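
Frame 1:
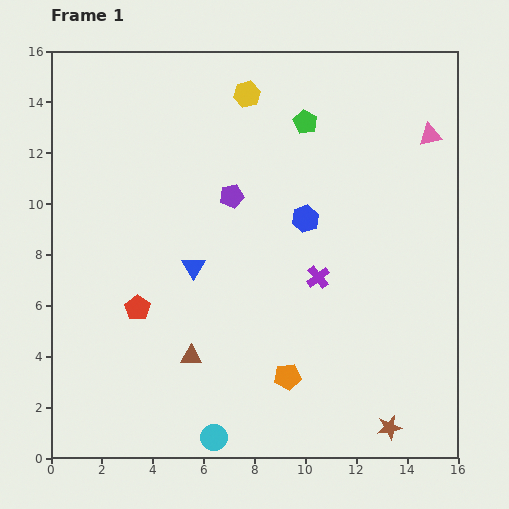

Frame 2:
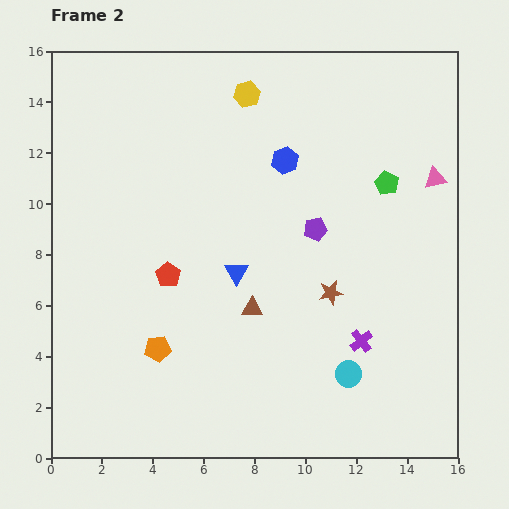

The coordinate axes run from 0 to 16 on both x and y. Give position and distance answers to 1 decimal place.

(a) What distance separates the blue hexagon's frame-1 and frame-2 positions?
2.4

The blue hexagon moved from (10.0, 9.4) to (9.2, 11.7), a distance of √(0.8² + 2.3²) ≈ 2.4.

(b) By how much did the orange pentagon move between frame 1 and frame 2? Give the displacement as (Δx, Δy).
(-5.1, 1.1)

The orange pentagon was at (9.3, 3.2) in frame 1 and (4.2, 4.3) in frame 2.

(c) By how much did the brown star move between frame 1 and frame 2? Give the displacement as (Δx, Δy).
(-2.3, 5.3)

The brown star was at (13.3, 1.2) in frame 1 and (11.0, 6.5) in frame 2.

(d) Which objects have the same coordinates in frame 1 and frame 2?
the yellow hexagon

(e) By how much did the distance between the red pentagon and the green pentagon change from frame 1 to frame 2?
-0.5

Distance in frame 1: 9.8. Distance in frame 2: 9.3.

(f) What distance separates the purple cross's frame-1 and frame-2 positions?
3.0

The purple cross moved from (10.5, 7.1) to (12.2, 4.6), a distance of √(1.7² + 2.5²) ≈ 3.0.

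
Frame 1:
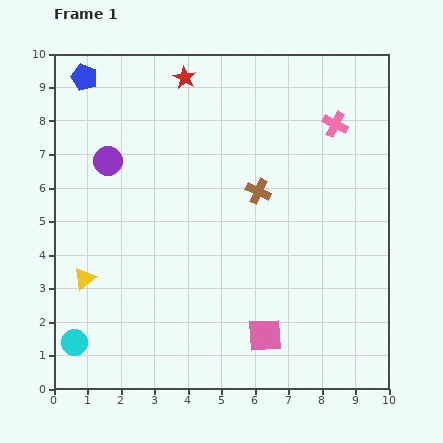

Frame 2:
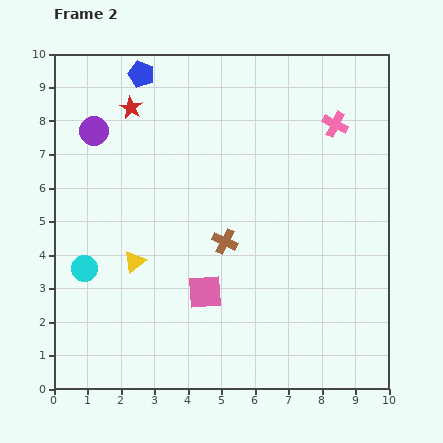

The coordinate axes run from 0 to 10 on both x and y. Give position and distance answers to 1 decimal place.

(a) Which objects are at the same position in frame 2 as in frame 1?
the pink cross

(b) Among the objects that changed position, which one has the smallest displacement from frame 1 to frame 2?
the purple circle

(moved 1.0)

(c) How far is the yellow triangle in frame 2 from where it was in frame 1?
1.6

The yellow triangle moved from (0.9, 3.3) to (2.4, 3.8), a distance of √(1.5² + 0.5²) ≈ 1.6.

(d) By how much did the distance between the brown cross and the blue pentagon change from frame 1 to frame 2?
-0.6

Distance in frame 1: 6.2. Distance in frame 2: 5.6.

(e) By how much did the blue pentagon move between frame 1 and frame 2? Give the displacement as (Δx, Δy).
(1.7, 0.1)

The blue pentagon was at (0.9, 9.3) in frame 1 and (2.6, 9.4) in frame 2.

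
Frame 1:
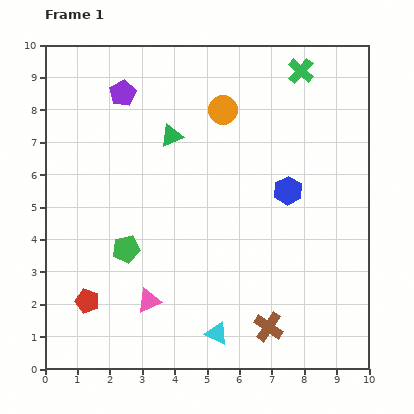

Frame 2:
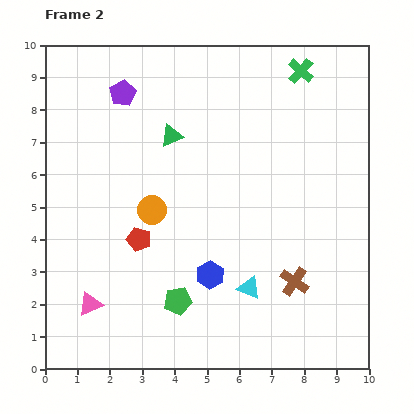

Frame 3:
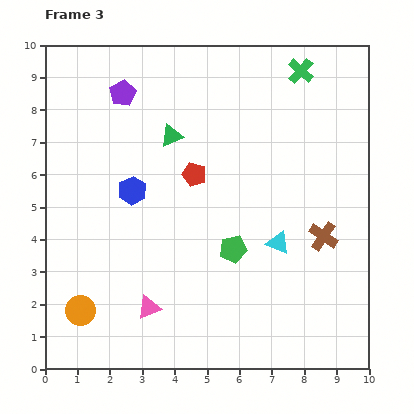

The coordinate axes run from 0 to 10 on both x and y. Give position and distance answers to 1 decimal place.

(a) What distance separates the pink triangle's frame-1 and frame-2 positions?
1.8

The pink triangle moved from (3.2, 2.1) to (1.4, 2.0), a distance of √(1.8² + 0.1²) ≈ 1.8.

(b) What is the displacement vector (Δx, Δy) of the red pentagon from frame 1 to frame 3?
(3.3, 3.9)

The red pentagon was at (1.3, 2.1) in frame 1 and (4.6, 6.0) in frame 3.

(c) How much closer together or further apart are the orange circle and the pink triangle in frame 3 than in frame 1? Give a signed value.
-4.2

Distance in frame 1: 6.3. Distance in frame 3: 2.1.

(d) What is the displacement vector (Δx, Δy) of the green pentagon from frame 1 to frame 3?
(3.3, 0.0)

The green pentagon was at (2.5, 3.7) in frame 1 and (5.8, 3.7) in frame 3.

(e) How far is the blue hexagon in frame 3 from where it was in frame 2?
3.5

The blue hexagon moved from (5.1, 2.9) to (2.7, 5.5), a distance of √(2.4² + 2.6²) ≈ 3.5.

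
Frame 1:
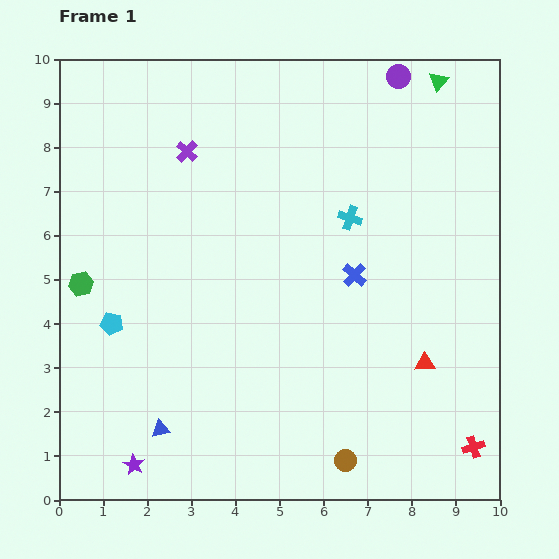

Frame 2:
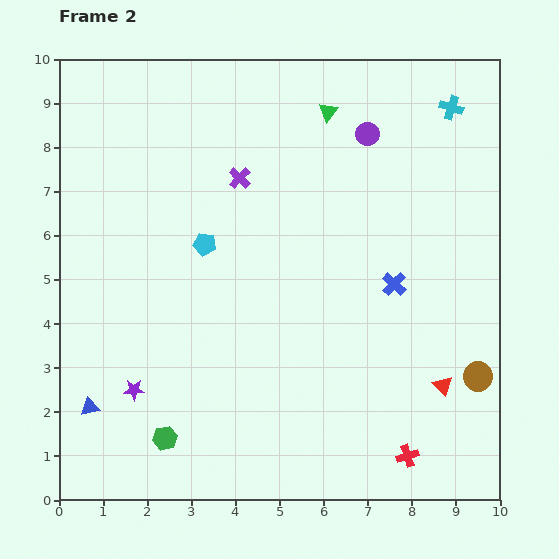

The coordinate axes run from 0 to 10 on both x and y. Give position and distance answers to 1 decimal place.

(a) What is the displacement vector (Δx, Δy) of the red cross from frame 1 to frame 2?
(-1.5, -0.2)

The red cross was at (9.4, 1.2) in frame 1 and (7.9, 1.0) in frame 2.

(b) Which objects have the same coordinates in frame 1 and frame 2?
none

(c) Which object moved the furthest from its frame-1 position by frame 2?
the green hexagon

(moved 4.0; next 3.6)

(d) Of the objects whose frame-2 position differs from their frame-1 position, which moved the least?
the red triangle

(moved 0.6)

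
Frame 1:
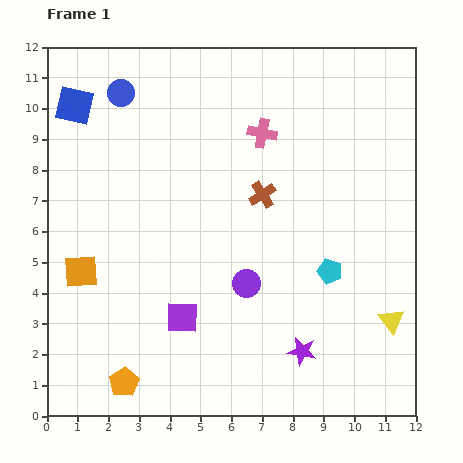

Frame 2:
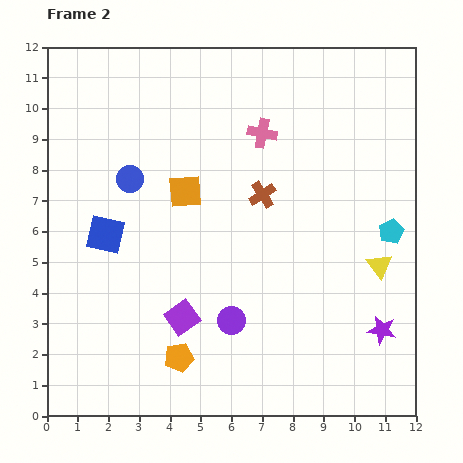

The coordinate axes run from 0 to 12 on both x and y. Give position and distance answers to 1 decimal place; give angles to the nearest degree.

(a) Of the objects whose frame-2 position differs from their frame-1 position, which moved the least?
the purple circle

(moved 1.3)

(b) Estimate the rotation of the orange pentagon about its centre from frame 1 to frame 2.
20° clockwise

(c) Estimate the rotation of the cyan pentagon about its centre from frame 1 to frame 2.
31° clockwise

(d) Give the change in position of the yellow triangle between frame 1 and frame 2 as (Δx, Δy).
(-0.4, 1.8)

The yellow triangle was at (11.2, 3.1) in frame 1 and (10.8, 4.9) in frame 2.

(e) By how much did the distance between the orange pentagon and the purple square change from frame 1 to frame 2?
-1.5

Distance in frame 1: 2.8. Distance in frame 2: 1.3.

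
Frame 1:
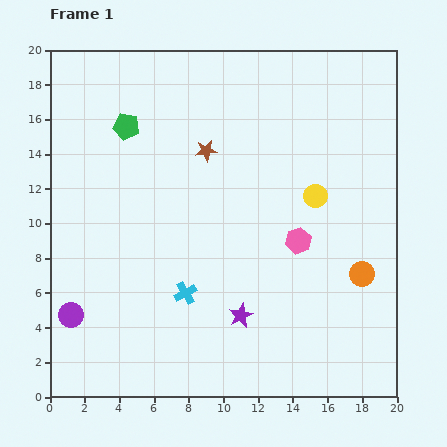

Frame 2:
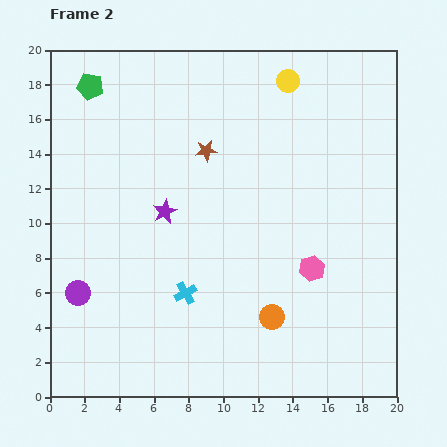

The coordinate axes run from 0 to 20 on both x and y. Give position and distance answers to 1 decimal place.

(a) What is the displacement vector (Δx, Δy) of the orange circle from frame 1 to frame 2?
(-5.2, -2.5)

The orange circle was at (18.0, 7.1) in frame 1 and (12.8, 4.6) in frame 2.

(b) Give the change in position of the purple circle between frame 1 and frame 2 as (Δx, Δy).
(0.4, 1.3)

The purple circle was at (1.2, 4.7) in frame 1 and (1.6, 6.0) in frame 2.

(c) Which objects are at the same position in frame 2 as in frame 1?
the cyan cross, the brown star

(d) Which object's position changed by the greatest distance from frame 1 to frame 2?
the purple star

(moved 7.4; next 6.8)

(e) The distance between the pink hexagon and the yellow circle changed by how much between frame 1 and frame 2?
+8.1

Distance in frame 1: 2.8. Distance in frame 2: 10.9.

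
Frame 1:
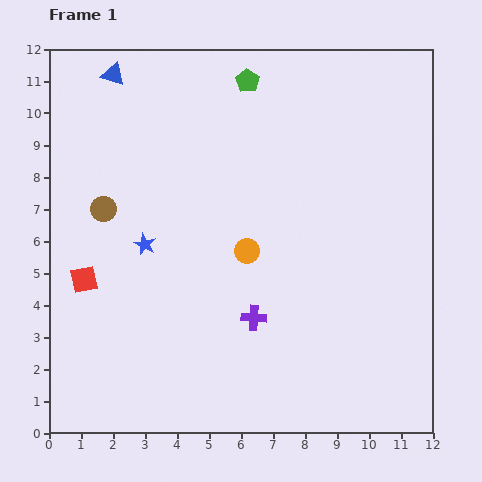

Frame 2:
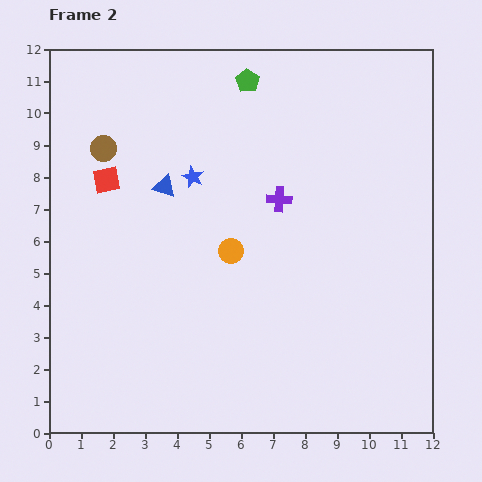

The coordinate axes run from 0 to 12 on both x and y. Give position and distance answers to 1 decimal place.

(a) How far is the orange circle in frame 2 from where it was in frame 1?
0.5

The orange circle moved from (6.2, 5.7) to (5.7, 5.7), a distance of √(0.5² + 0.0²) ≈ 0.5.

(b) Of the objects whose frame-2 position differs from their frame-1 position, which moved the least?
the orange circle

(moved 0.5)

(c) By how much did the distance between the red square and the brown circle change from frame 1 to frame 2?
-1.3

Distance in frame 1: 2.3. Distance in frame 2: 1.0.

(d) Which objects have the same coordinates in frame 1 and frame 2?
the green pentagon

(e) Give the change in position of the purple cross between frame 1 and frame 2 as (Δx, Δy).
(0.8, 3.7)

The purple cross was at (6.4, 3.6) in frame 1 and (7.2, 7.3) in frame 2.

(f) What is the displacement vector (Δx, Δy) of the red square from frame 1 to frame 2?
(0.7, 3.1)

The red square was at (1.1, 4.8) in frame 1 and (1.8, 7.9) in frame 2.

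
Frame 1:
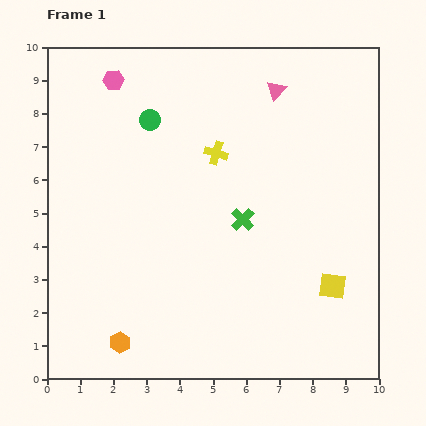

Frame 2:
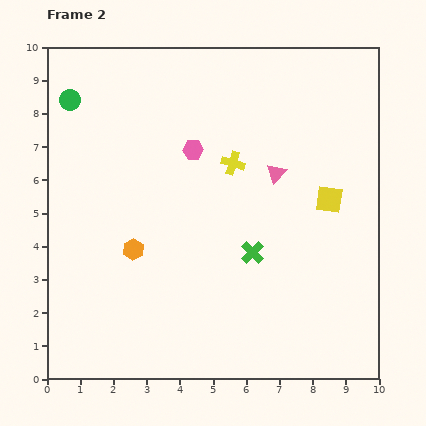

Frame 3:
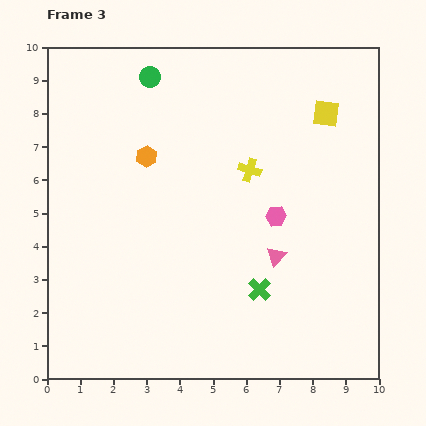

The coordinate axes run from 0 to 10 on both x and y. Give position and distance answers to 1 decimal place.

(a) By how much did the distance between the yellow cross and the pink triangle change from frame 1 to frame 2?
-1.3

Distance in frame 1: 2.6. Distance in frame 2: 1.3.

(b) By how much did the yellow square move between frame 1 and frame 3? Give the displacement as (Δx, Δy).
(-0.2, 5.2)

The yellow square was at (8.6, 2.8) in frame 1 and (8.4, 8.0) in frame 3.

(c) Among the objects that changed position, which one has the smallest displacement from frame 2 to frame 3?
the yellow cross

(moved 0.5)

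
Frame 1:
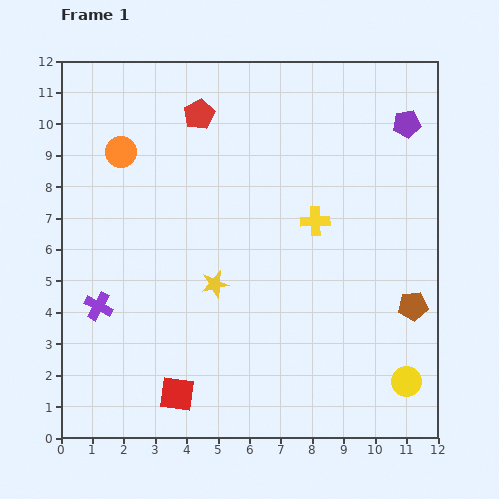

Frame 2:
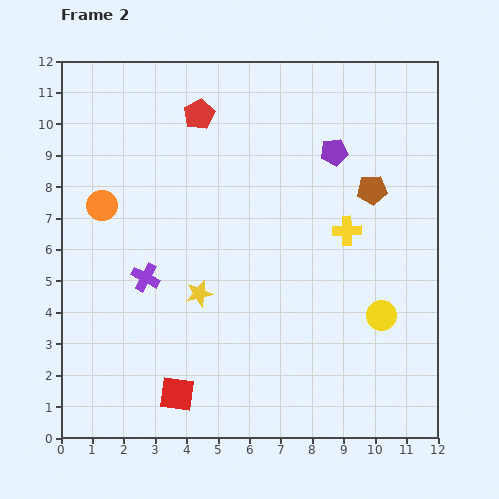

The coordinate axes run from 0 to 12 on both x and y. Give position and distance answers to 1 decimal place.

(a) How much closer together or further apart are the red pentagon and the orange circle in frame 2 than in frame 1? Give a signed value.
+1.4

Distance in frame 1: 2.8. Distance in frame 2: 4.2.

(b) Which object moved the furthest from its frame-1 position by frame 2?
the brown pentagon

(moved 3.9; next 2.5)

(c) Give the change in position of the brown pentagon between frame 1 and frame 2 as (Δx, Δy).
(-1.3, 3.7)

The brown pentagon was at (11.2, 4.2) in frame 1 and (9.9, 7.9) in frame 2.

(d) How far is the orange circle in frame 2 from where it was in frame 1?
1.8

The orange circle moved from (1.9, 9.1) to (1.3, 7.4), a distance of √(0.6² + 1.7²) ≈ 1.8.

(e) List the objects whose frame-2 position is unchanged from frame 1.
the red square, the red pentagon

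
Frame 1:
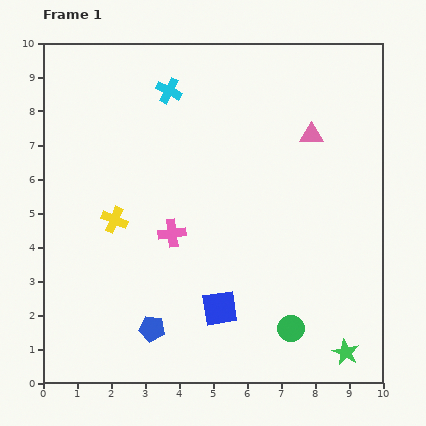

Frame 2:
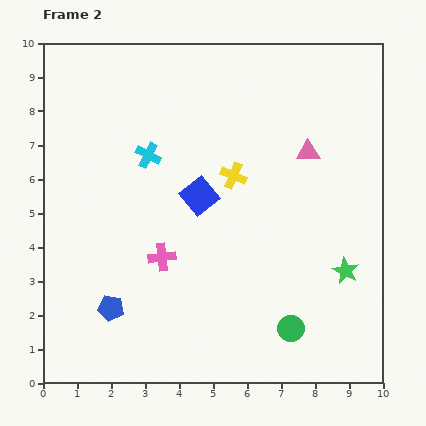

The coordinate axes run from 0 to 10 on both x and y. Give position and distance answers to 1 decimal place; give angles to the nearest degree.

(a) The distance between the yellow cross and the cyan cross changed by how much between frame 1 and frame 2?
-1.5

Distance in frame 1: 4.1. Distance in frame 2: 2.6.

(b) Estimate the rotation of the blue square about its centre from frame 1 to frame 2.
29° counter-clockwise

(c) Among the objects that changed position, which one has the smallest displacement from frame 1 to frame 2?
the pink triangle

(moved 0.5)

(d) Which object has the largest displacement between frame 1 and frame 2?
the yellow cross

(moved 3.7; next 3.4)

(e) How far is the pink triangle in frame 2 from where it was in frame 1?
0.5

The pink triangle moved from (7.9, 7.3) to (7.8, 6.8), a distance of √(0.1² + 0.5²) ≈ 0.5.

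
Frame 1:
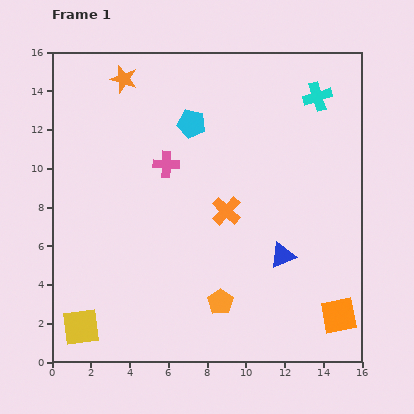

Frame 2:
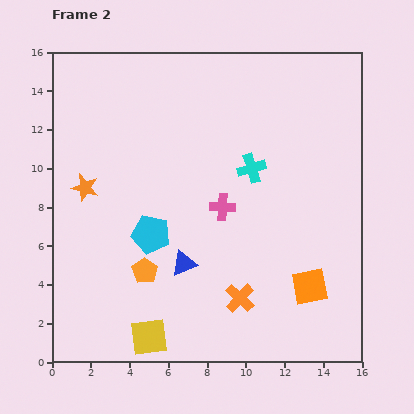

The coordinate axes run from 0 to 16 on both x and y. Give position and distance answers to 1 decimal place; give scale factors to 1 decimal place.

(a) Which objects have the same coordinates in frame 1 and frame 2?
none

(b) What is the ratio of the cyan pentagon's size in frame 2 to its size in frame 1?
1.3×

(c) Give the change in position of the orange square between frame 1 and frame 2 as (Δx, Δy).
(-1.5, 1.5)

The orange square was at (14.8, 2.4) in frame 1 and (13.3, 3.9) in frame 2.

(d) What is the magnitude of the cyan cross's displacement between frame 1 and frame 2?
5.0

The cyan cross moved from (13.7, 13.7) to (10.3, 10.0), a distance of √(3.4² + 3.7²) ≈ 5.0.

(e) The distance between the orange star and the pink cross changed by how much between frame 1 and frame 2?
+2.3

Distance in frame 1: 4.9. Distance in frame 2: 7.2.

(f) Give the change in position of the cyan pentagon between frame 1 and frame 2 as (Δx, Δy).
(-2.1, -5.7)

The cyan pentagon was at (7.2, 12.3) in frame 1 and (5.1, 6.6) in frame 2.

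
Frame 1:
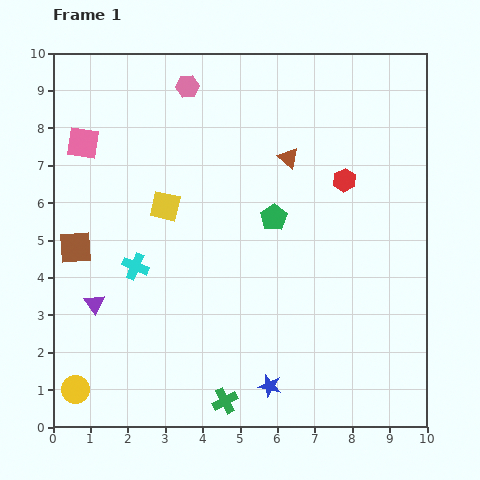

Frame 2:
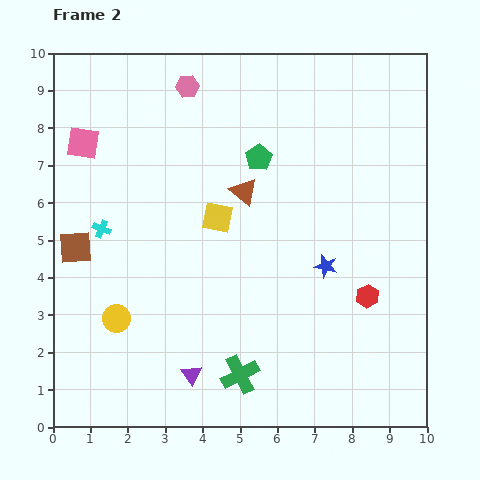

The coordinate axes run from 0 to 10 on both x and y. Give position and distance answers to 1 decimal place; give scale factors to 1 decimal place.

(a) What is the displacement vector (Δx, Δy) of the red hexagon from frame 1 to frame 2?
(0.6, -3.1)

The red hexagon was at (7.8, 6.6) in frame 1 and (8.4, 3.5) in frame 2.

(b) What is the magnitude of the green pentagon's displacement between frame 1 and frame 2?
1.6

The green pentagon moved from (5.9, 5.6) to (5.5, 7.2), a distance of √(0.4² + 1.6²) ≈ 1.6.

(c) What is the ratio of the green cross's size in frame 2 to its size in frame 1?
1.5×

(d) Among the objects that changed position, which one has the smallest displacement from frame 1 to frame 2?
the green cross

(moved 0.8)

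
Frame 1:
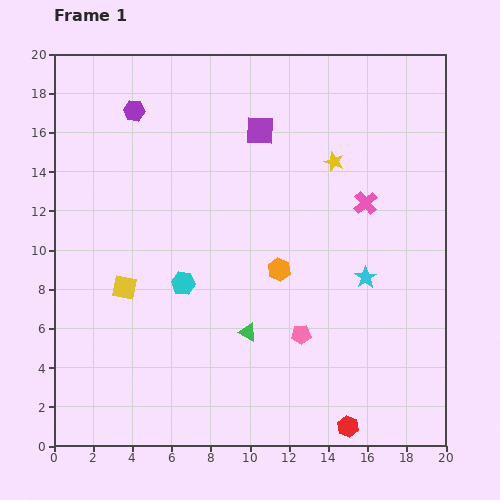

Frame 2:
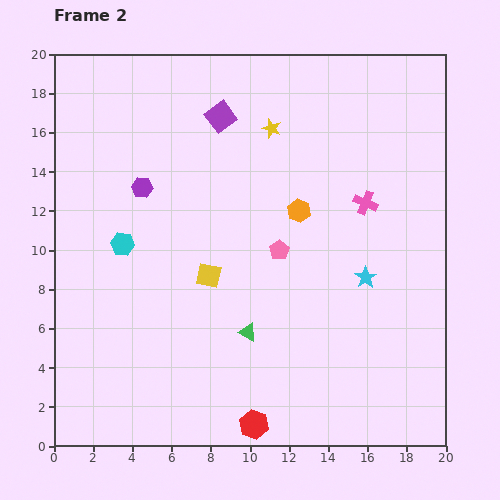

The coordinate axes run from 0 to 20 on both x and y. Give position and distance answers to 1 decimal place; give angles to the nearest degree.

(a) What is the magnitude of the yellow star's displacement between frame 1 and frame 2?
3.6

The yellow star moved from (14.3, 14.5) to (11.1, 16.2), a distance of √(3.2² + 1.7²) ≈ 3.6.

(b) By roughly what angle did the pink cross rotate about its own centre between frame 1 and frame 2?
26° counter-clockwise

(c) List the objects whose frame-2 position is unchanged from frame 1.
the green triangle, the cyan star, the pink cross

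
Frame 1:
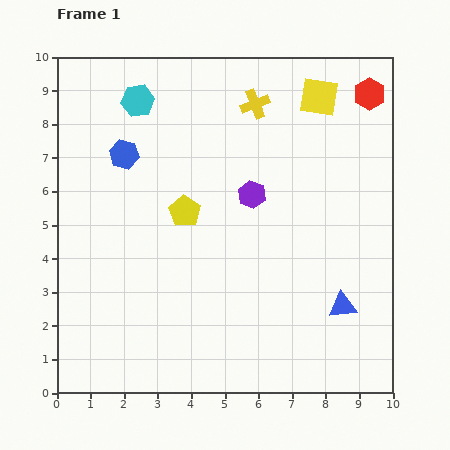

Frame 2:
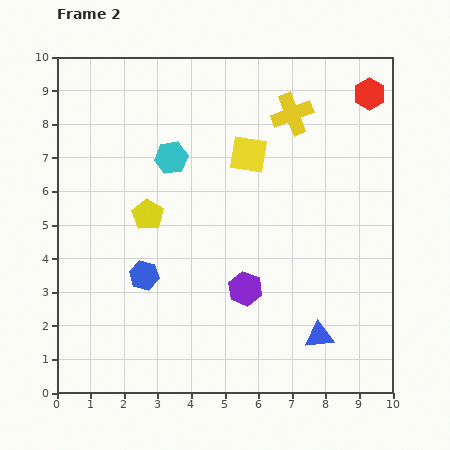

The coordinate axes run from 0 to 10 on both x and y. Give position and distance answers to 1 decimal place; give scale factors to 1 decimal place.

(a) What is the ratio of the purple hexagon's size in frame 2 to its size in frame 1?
1.3×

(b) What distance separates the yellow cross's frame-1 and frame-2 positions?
1.1

The yellow cross moved from (5.9, 8.6) to (7.0, 8.3), a distance of √(1.1² + 0.3²) ≈ 1.1.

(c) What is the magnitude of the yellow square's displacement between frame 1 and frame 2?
2.7

The yellow square moved from (7.8, 8.8) to (5.7, 7.1), a distance of √(2.1² + 1.7²) ≈ 2.7.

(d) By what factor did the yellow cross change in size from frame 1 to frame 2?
1.4×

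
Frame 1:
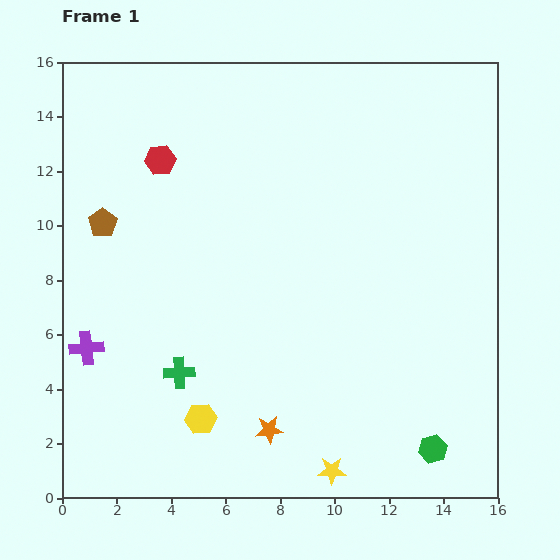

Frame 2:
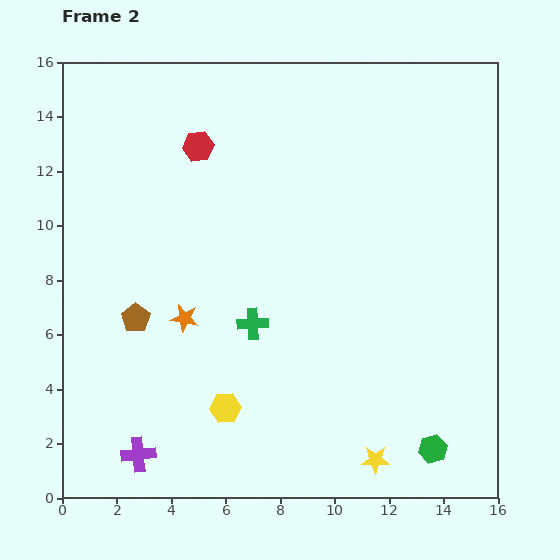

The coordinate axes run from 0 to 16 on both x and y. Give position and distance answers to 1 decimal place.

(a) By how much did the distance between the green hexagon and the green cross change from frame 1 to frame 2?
-1.7

Distance in frame 1: 9.7. Distance in frame 2: 8.0.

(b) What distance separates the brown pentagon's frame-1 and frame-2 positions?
3.7

The brown pentagon moved from (1.5, 10.1) to (2.7, 6.6), a distance of √(1.2² + 3.5²) ≈ 3.7.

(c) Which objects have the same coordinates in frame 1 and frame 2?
the green hexagon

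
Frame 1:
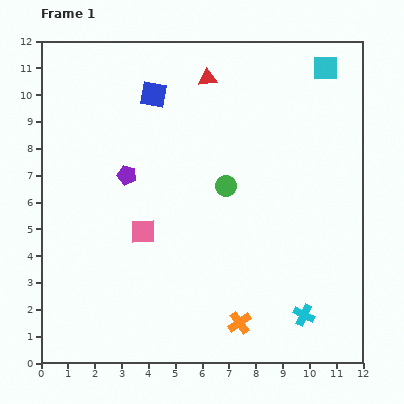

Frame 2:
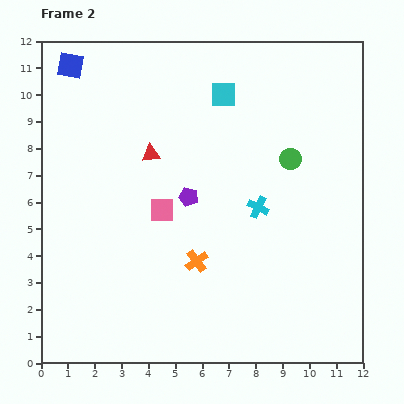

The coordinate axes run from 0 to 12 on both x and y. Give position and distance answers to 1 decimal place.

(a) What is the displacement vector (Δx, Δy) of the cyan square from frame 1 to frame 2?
(-3.8, -1.0)

The cyan square was at (10.6, 11.0) in frame 1 and (6.8, 10.0) in frame 2.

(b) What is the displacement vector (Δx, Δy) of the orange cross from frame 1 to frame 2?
(-1.6, 2.3)

The orange cross was at (7.4, 1.5) in frame 1 and (5.8, 3.8) in frame 2.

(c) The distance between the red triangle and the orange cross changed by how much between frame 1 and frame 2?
-4.9

Distance in frame 1: 9.2. Distance in frame 2: 4.3.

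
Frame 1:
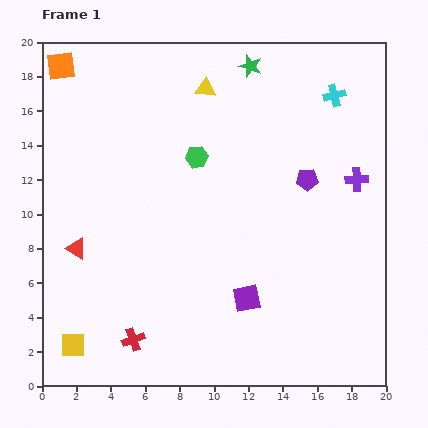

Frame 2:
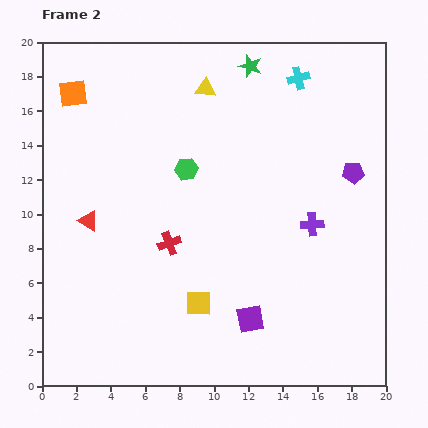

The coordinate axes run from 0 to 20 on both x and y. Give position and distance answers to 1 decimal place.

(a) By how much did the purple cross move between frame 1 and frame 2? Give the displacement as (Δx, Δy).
(-2.6, -2.6)

The purple cross was at (18.3, 12.0) in frame 1 and (15.7, 9.4) in frame 2.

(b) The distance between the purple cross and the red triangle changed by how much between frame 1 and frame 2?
-3.8

Distance in frame 1: 16.8. Distance in frame 2: 13.0.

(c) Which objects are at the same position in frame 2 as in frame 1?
the yellow triangle, the green star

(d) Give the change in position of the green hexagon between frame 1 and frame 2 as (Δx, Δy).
(-0.6, -0.7)

The green hexagon was at (9.0, 13.3) in frame 1 and (8.4, 12.6) in frame 2.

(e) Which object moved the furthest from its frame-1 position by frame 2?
the yellow square

(moved 7.7; next 6.0)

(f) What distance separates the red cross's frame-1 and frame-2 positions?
6.0

The red cross moved from (5.3, 2.7) to (7.4, 8.3), a distance of √(2.1² + 5.6²) ≈ 6.0.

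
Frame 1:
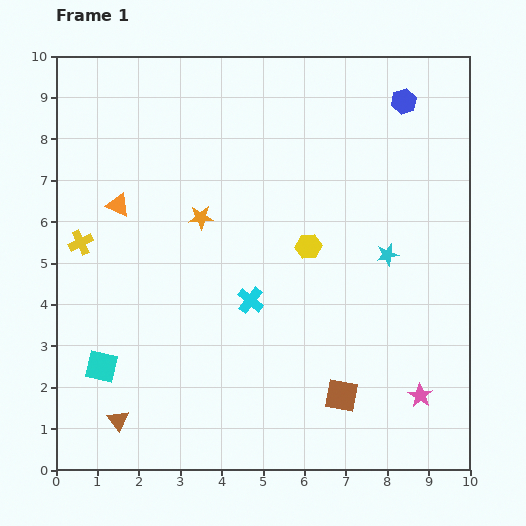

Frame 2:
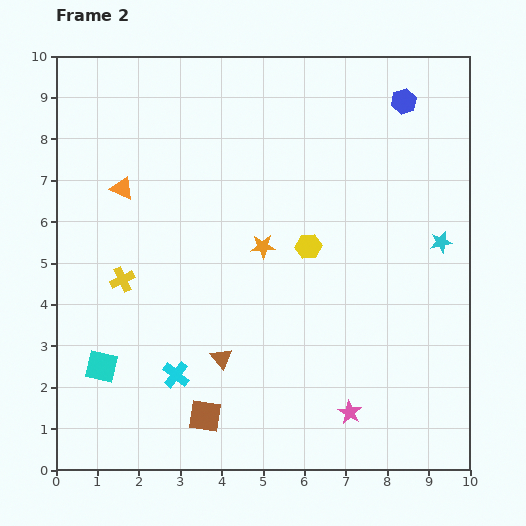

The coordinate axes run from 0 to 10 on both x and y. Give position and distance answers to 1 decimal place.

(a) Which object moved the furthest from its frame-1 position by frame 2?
the brown square

(moved 3.3; next 2.9)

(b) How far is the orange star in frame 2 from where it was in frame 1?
1.7

The orange star moved from (3.5, 6.1) to (5.0, 5.4), a distance of √(1.5² + 0.7²) ≈ 1.7.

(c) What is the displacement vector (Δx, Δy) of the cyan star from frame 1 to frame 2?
(1.3, 0.3)

The cyan star was at (8.0, 5.2) in frame 1 and (9.3, 5.5) in frame 2.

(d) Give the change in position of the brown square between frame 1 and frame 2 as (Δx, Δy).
(-3.3, -0.5)

The brown square was at (6.9, 1.8) in frame 1 and (3.6, 1.3) in frame 2.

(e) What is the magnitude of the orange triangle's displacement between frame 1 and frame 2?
0.4

The orange triangle moved from (1.5, 6.4) to (1.6, 6.8), a distance of √(0.1² + 0.4²) ≈ 0.4.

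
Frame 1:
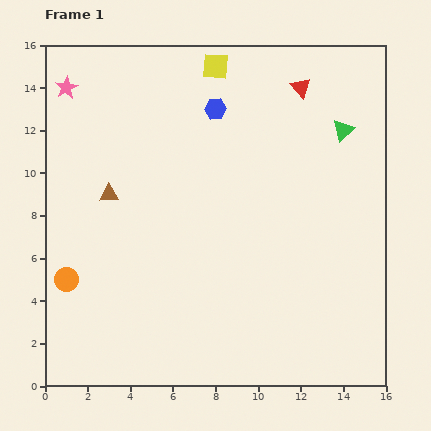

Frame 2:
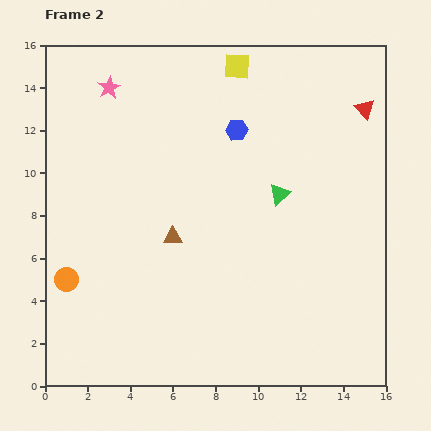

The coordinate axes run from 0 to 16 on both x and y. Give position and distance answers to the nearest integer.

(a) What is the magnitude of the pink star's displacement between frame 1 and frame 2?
2

The pink star moved from (1, 14) to (3, 14), a distance of √(2² + 0²) ≈ 2.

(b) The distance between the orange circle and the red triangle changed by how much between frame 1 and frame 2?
+2

Distance in frame 1: 14. Distance in frame 2: 16.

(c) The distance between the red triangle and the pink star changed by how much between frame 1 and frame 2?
+1

Distance in frame 1: 11. Distance in frame 2: 12.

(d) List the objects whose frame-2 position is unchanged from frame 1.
the orange circle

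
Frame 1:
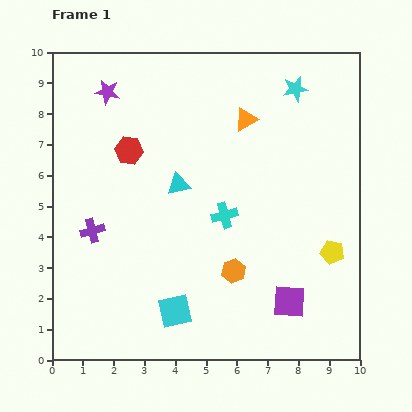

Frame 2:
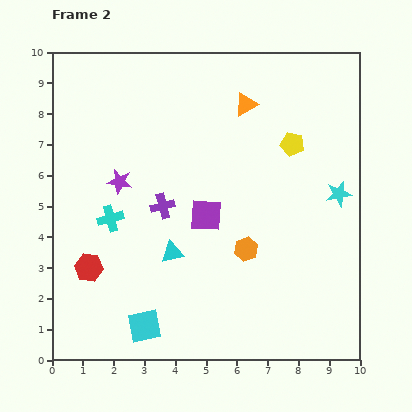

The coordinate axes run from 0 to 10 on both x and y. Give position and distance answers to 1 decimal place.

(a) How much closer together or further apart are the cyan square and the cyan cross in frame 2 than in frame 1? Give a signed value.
+0.2

Distance in frame 1: 3.5. Distance in frame 2: 3.7.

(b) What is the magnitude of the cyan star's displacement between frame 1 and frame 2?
3.7

The cyan star moved from (7.9, 8.8) to (9.3, 5.4), a distance of √(1.4² + 3.4²) ≈ 3.7.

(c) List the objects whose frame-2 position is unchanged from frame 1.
none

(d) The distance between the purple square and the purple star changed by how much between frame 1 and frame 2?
-6.0

Distance in frame 1: 9.0. Distance in frame 2: 3.0.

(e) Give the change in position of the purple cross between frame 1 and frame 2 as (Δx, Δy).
(2.3, 0.8)

The purple cross was at (1.3, 4.2) in frame 1 and (3.6, 5.0) in frame 2.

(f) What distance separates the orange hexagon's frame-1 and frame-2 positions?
0.8

The orange hexagon moved from (5.9, 2.9) to (6.3, 3.6), a distance of √(0.4² + 0.7²) ≈ 0.8.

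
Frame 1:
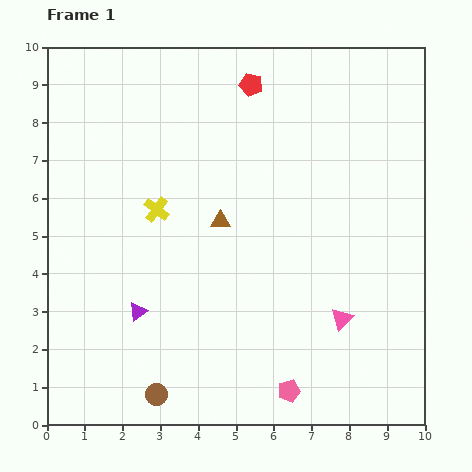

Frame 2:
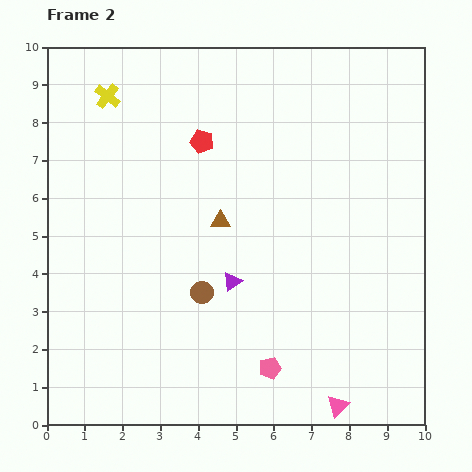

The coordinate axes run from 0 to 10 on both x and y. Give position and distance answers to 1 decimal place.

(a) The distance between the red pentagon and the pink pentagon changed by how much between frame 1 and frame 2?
-1.9

Distance in frame 1: 8.2. Distance in frame 2: 6.3.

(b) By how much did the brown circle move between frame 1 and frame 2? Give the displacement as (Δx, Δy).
(1.2, 2.7)

The brown circle was at (2.9, 0.8) in frame 1 and (4.1, 3.5) in frame 2.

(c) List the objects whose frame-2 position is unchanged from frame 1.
the brown triangle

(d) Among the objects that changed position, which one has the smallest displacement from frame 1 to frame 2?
the pink pentagon

(moved 0.8)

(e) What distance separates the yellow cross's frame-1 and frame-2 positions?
3.3

The yellow cross moved from (2.9, 5.7) to (1.6, 8.7), a distance of √(1.3² + 3.0²) ≈ 3.3.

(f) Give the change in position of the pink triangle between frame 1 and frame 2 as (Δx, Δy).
(-0.1, -2.3)

The pink triangle was at (7.8, 2.8) in frame 1 and (7.7, 0.5) in frame 2.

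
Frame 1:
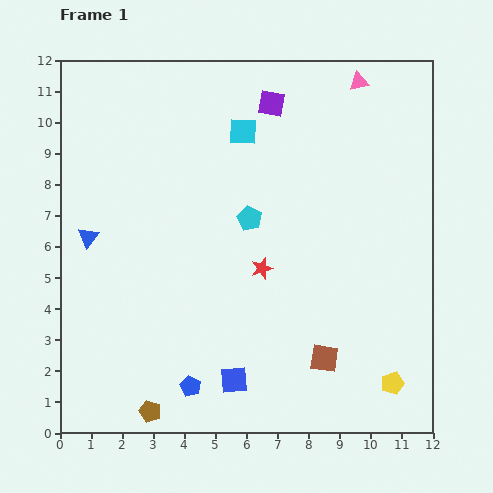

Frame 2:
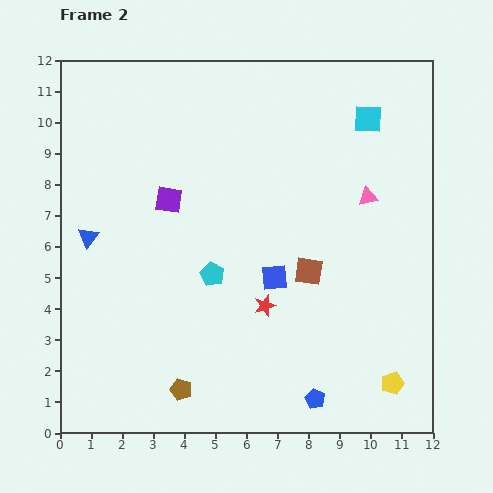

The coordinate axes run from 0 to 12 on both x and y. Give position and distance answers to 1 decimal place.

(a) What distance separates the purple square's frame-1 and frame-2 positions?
4.5

The purple square moved from (6.8, 10.6) to (3.5, 7.5), a distance of √(3.3² + 3.1²) ≈ 4.5.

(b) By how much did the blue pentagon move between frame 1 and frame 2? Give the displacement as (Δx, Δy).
(4.0, -0.4)

The blue pentagon was at (4.2, 1.5) in frame 1 and (8.2, 1.1) in frame 2.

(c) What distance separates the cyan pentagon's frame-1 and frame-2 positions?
2.2

The cyan pentagon moved from (6.1, 6.9) to (4.9, 5.1), a distance of √(1.2² + 1.8²) ≈ 2.2.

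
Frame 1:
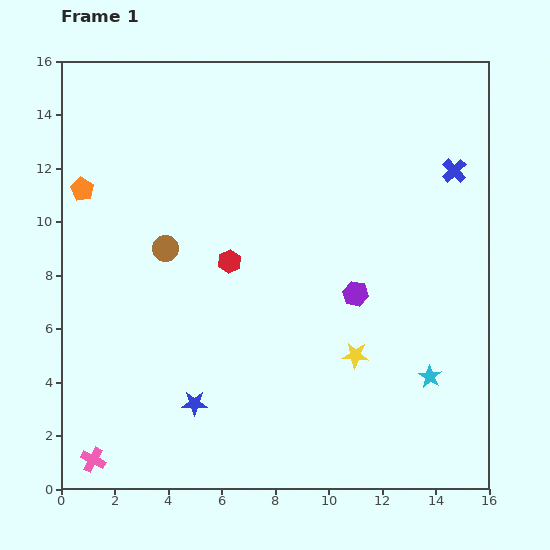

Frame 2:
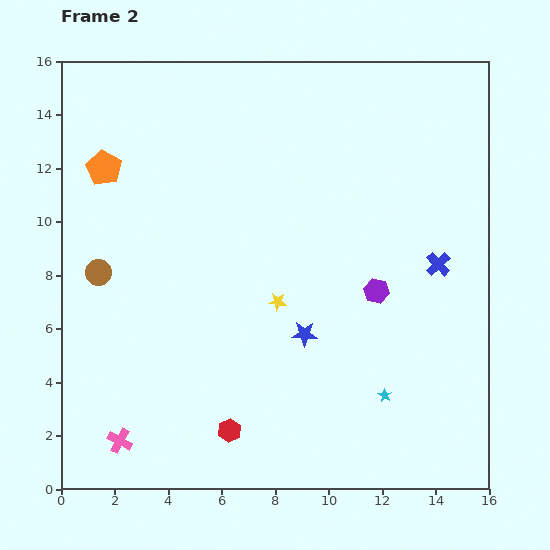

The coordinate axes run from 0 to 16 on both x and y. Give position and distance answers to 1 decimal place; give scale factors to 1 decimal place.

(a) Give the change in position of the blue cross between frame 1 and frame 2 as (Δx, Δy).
(-0.6, -3.5)

The blue cross was at (14.7, 11.9) in frame 1 and (14.1, 8.4) in frame 2.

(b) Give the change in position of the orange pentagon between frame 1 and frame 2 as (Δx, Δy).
(0.8, 0.8)

The orange pentagon was at (0.8, 11.2) in frame 1 and (1.6, 12.0) in frame 2.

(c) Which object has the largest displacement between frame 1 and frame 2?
the red hexagon

(moved 6.3; next 4.9)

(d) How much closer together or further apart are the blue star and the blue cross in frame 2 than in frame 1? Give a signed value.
-7.4

Distance in frame 1: 13.0. Distance in frame 2: 5.6.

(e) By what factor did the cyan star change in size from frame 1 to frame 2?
0.6×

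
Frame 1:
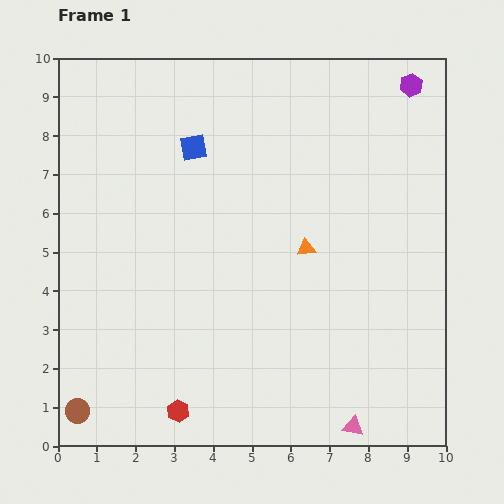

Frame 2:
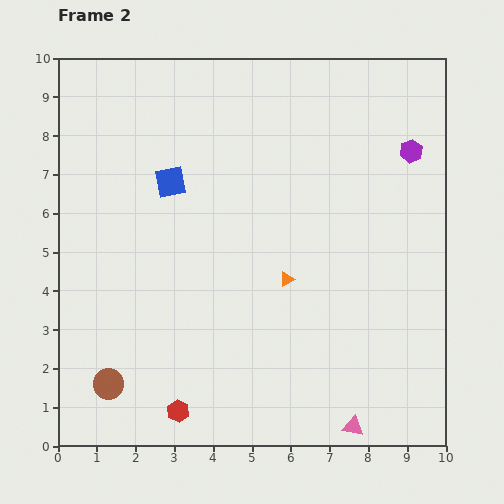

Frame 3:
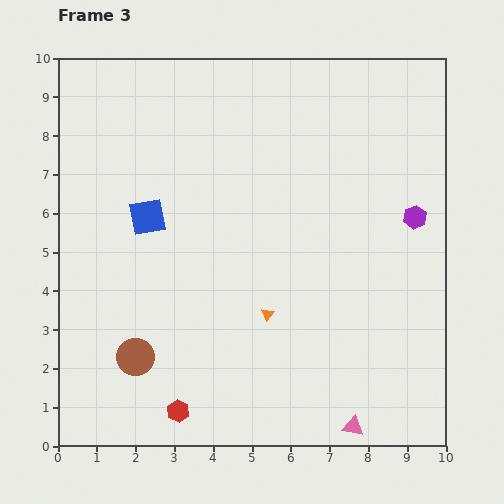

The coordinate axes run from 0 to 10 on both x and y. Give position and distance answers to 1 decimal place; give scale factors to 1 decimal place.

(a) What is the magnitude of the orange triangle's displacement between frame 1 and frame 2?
0.9

The orange triangle moved from (6.4, 5.1) to (5.9, 4.3), a distance of √(0.5² + 0.8²) ≈ 0.9.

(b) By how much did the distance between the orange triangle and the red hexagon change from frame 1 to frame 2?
-0.9

Distance in frame 1: 5.3. Distance in frame 2: 4.4.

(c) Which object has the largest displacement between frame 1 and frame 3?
the purple hexagon

(moved 3.4; next 2.2)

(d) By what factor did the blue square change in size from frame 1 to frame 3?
1.4×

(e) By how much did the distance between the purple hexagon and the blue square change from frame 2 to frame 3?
+0.6

Distance in frame 2: 6.3. Distance in frame 3: 6.9.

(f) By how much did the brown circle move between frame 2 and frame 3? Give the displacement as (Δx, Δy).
(0.7, 0.7)

The brown circle was at (1.3, 1.6) in frame 2 and (2.0, 2.3) in frame 3.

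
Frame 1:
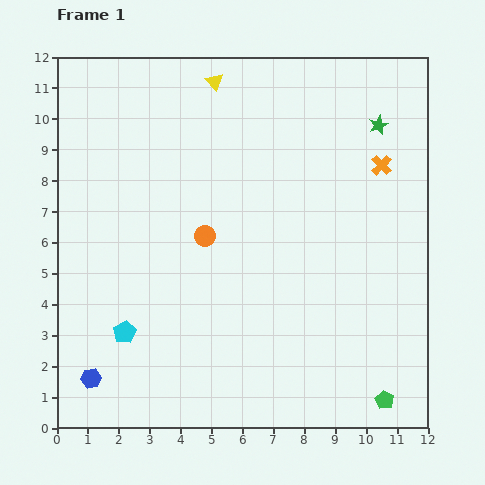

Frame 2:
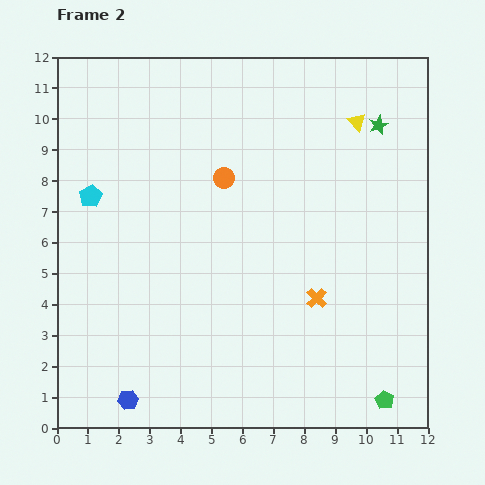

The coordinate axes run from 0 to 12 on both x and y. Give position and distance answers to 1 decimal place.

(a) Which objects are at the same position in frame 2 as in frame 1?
the green star, the green pentagon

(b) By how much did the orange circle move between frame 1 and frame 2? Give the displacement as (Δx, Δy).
(0.6, 1.9)

The orange circle was at (4.8, 6.2) in frame 1 and (5.4, 8.1) in frame 2.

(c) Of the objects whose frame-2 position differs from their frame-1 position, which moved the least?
the blue hexagon

(moved 1.4)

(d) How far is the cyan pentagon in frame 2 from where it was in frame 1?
4.5

The cyan pentagon moved from (2.2, 3.1) to (1.1, 7.5), a distance of √(1.1² + 4.4²) ≈ 4.5.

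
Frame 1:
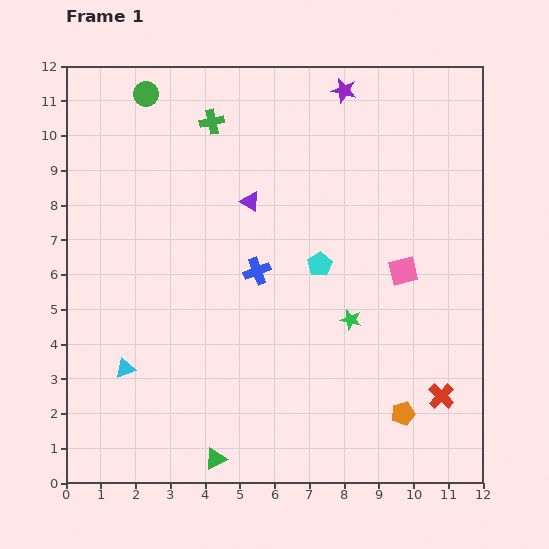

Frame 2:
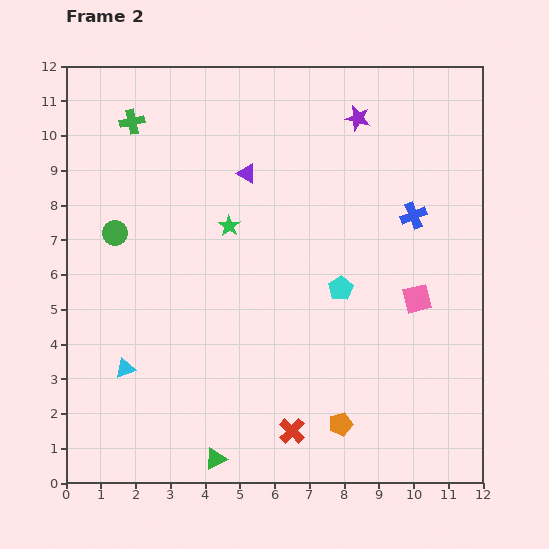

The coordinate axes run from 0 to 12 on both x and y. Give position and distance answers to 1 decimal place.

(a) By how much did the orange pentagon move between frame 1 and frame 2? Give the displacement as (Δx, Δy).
(-1.8, -0.3)

The orange pentagon was at (9.7, 2.0) in frame 1 and (7.9, 1.7) in frame 2.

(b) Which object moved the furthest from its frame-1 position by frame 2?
the blue cross

(moved 4.8; next 4.4)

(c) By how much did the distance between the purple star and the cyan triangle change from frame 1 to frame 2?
-0.4

Distance in frame 1: 10.2. Distance in frame 2: 9.8.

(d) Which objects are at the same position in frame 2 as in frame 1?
the cyan triangle, the green triangle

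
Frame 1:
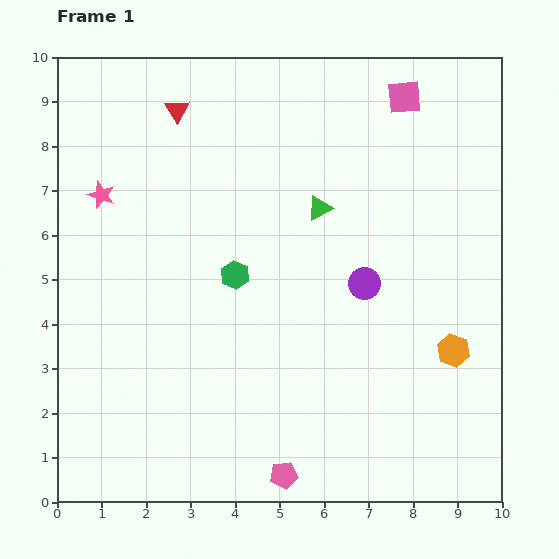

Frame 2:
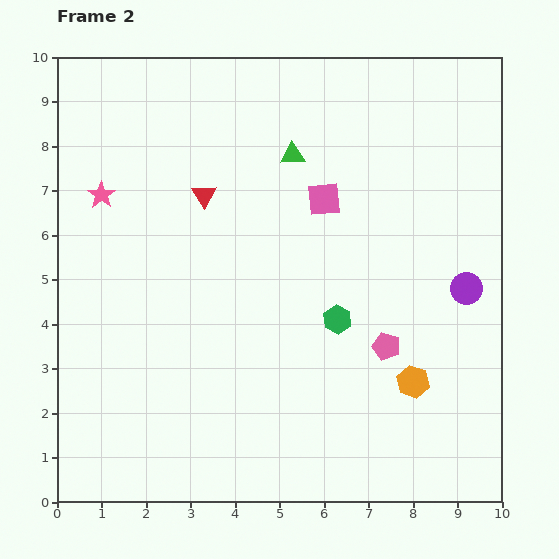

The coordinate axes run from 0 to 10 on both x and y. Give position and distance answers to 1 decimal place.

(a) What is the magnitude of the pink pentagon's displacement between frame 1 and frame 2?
3.7

The pink pentagon moved from (5.1, 0.6) to (7.4, 3.5), a distance of √(2.3² + 2.9²) ≈ 3.7.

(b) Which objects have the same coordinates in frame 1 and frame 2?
the pink star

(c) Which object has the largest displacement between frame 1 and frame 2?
the pink pentagon

(moved 3.7; next 2.9)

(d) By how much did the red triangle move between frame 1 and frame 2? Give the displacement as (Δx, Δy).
(0.6, -1.9)

The red triangle was at (2.7, 8.8) in frame 1 and (3.3, 6.9) in frame 2.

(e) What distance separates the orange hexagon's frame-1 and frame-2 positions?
1.1

The orange hexagon moved from (8.9, 3.4) to (8.0, 2.7), a distance of √(0.9² + 0.7²) ≈ 1.1.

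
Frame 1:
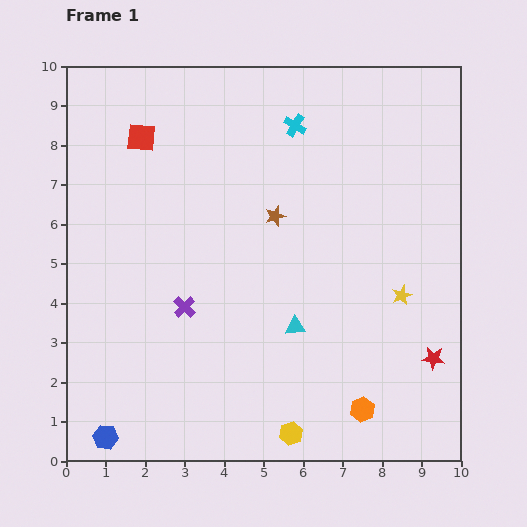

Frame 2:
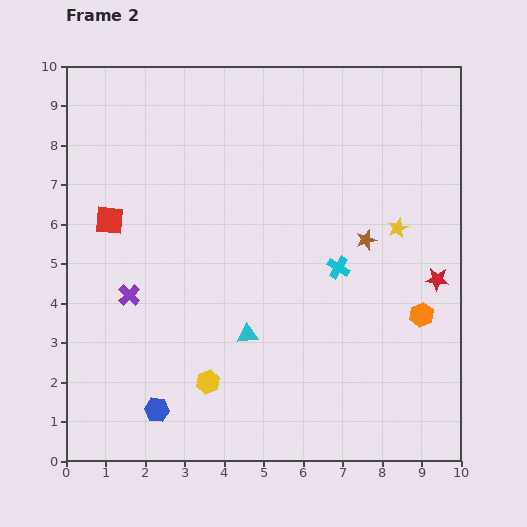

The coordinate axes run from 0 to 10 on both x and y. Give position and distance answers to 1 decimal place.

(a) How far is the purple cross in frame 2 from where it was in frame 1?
1.4

The purple cross moved from (3.0, 3.9) to (1.6, 4.2), a distance of √(1.4² + 0.3²) ≈ 1.4.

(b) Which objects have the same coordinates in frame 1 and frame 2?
none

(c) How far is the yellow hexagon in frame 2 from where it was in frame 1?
2.5

The yellow hexagon moved from (5.7, 0.7) to (3.6, 2.0), a distance of √(2.1² + 1.3²) ≈ 2.5.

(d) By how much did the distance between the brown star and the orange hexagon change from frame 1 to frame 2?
-3.0

Distance in frame 1: 5.4. Distance in frame 2: 2.4.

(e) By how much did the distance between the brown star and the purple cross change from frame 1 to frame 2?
+2.9

Distance in frame 1: 3.3. Distance in frame 2: 6.2.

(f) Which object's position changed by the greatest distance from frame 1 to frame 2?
the cyan cross

(moved 3.8; next 2.8)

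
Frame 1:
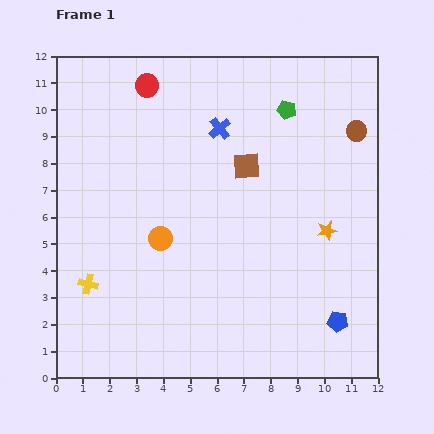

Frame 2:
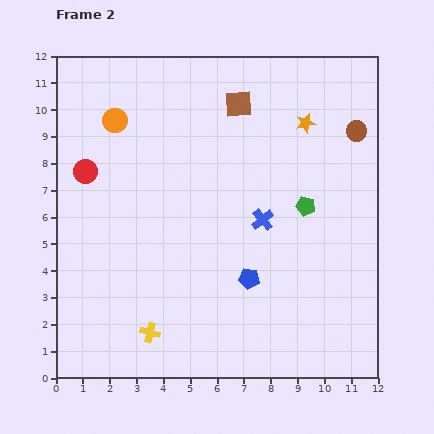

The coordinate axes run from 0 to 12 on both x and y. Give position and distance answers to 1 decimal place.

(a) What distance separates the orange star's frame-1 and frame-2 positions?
4.1

The orange star moved from (10.1, 5.5) to (9.3, 9.5), a distance of √(0.8² + 4.0²) ≈ 4.1.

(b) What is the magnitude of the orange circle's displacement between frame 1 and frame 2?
4.7

The orange circle moved from (3.9, 5.2) to (2.2, 9.6), a distance of √(1.7² + 4.4²) ≈ 4.7.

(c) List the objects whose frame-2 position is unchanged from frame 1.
the brown circle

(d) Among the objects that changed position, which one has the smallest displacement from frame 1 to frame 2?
the brown square

(moved 2.3)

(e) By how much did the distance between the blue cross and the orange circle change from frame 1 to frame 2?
+1.9

Distance in frame 1: 4.7. Distance in frame 2: 6.6.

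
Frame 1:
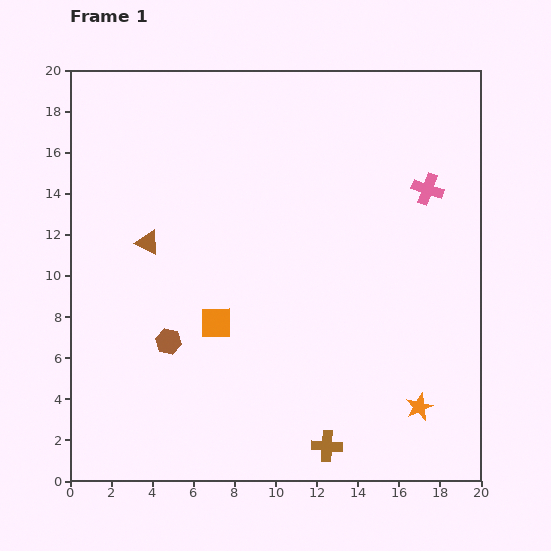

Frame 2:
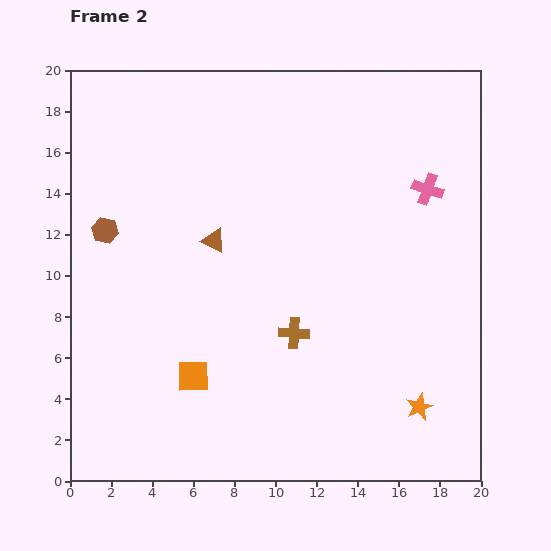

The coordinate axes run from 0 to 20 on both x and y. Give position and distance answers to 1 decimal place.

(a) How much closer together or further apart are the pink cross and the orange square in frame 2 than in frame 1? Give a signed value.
+2.4

Distance in frame 1: 12.2. Distance in frame 2: 14.6.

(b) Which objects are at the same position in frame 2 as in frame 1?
the pink cross, the orange star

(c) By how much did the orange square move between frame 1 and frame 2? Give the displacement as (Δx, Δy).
(-1.1, -2.6)

The orange square was at (7.1, 7.7) in frame 1 and (6.0, 5.1) in frame 2.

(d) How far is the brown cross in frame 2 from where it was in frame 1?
5.7

The brown cross moved from (12.5, 1.7) to (10.9, 7.2), a distance of √(1.6² + 5.5²) ≈ 5.7.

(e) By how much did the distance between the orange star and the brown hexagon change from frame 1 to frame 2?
+5.0

Distance in frame 1: 12.6. Distance in frame 2: 17.6.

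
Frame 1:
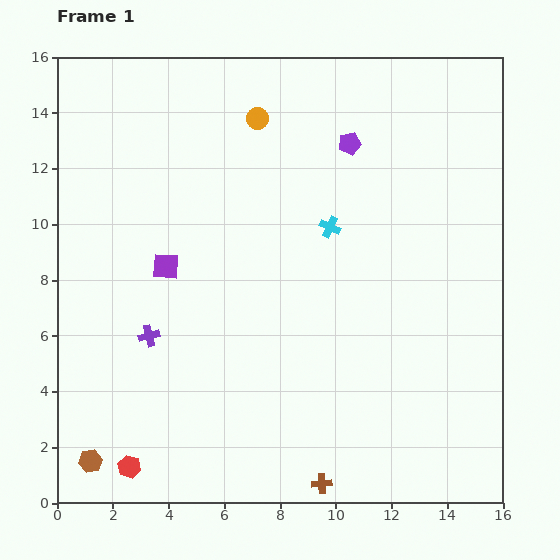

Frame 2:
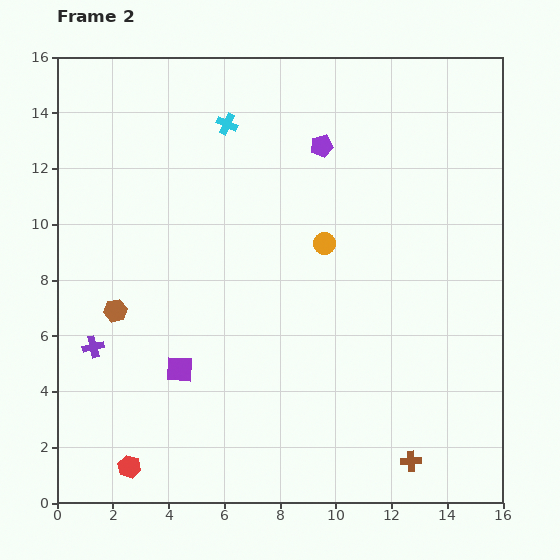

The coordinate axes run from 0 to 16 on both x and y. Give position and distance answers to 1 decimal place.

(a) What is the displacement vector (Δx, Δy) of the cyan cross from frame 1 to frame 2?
(-3.7, 3.7)

The cyan cross was at (9.8, 9.9) in frame 1 and (6.1, 13.6) in frame 2.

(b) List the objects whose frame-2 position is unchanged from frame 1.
the red hexagon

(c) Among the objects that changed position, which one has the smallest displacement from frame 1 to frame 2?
the purple pentagon

(moved 1.0)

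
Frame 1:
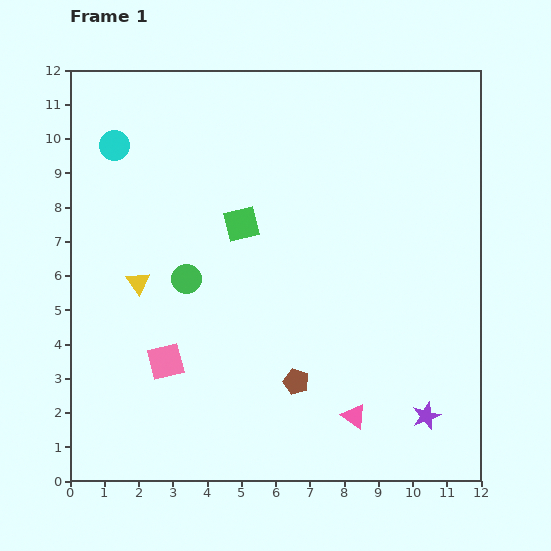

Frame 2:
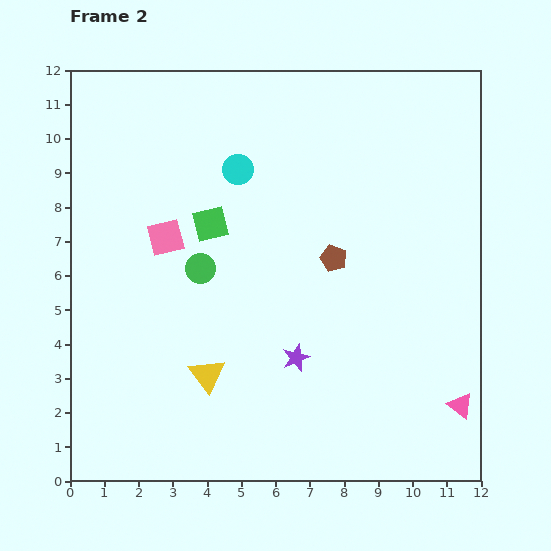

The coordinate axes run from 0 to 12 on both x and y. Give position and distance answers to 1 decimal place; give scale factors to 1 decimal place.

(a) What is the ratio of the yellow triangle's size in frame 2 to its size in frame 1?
1.5×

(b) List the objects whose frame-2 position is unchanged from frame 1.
none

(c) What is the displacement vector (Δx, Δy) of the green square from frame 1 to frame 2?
(-0.9, 0.0)

The green square was at (5.0, 7.5) in frame 1 and (4.1, 7.5) in frame 2.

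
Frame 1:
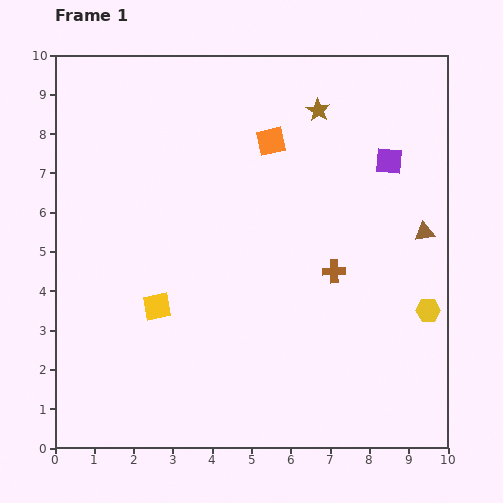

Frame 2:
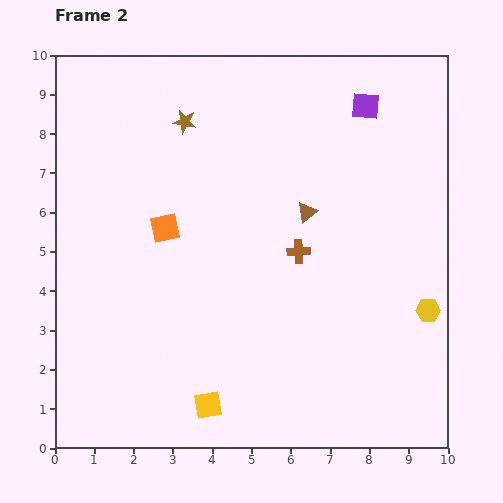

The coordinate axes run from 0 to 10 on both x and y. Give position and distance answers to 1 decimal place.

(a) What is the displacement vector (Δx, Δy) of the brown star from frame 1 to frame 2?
(-3.4, -0.3)

The brown star was at (6.7, 8.6) in frame 1 and (3.3, 8.3) in frame 2.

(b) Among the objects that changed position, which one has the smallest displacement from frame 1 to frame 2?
the brown cross

(moved 1.0)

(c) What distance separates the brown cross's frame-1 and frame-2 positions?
1.0

The brown cross moved from (7.1, 4.5) to (6.2, 5.0), a distance of √(0.9² + 0.5²) ≈ 1.0.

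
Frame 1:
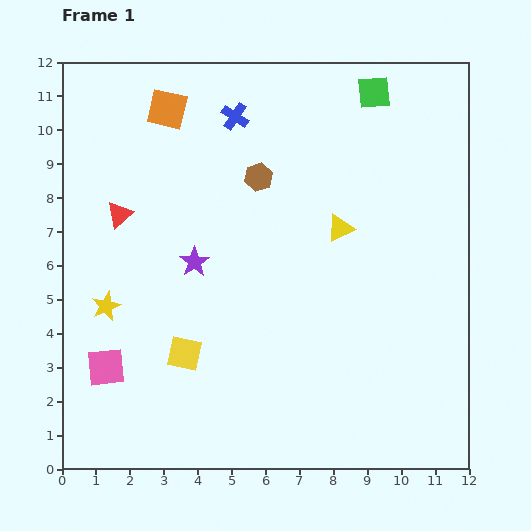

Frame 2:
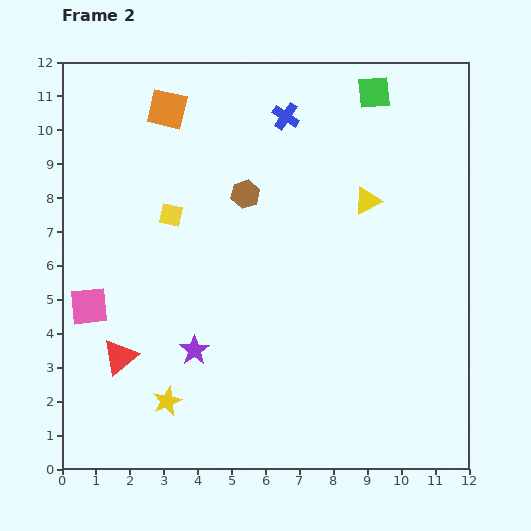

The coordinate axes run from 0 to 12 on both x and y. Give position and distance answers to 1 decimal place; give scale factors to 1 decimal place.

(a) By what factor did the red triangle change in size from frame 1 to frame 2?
1.4×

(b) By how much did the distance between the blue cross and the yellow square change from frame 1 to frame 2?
-2.7

Distance in frame 1: 7.2. Distance in frame 2: 4.5.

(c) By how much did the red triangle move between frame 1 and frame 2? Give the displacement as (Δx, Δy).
(0.0, -4.2)

The red triangle was at (1.7, 7.5) in frame 1 and (1.7, 3.3) in frame 2.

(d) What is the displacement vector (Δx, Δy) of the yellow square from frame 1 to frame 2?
(-0.4, 4.1)

The yellow square was at (3.6, 3.4) in frame 1 and (3.2, 7.5) in frame 2.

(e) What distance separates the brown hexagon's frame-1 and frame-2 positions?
0.6

The brown hexagon moved from (5.8, 8.6) to (5.4, 8.1), a distance of √(0.4² + 0.5²) ≈ 0.6.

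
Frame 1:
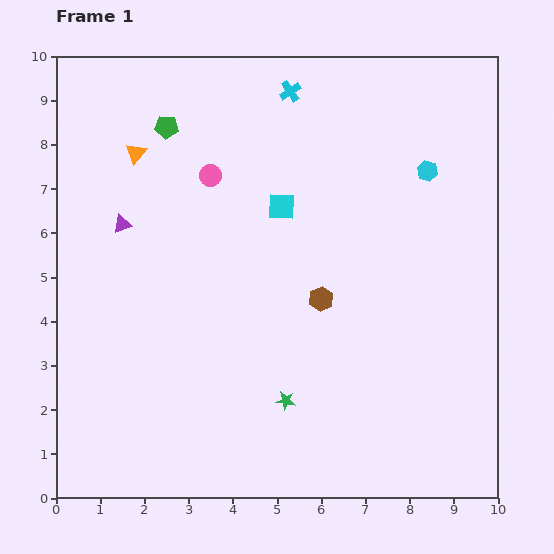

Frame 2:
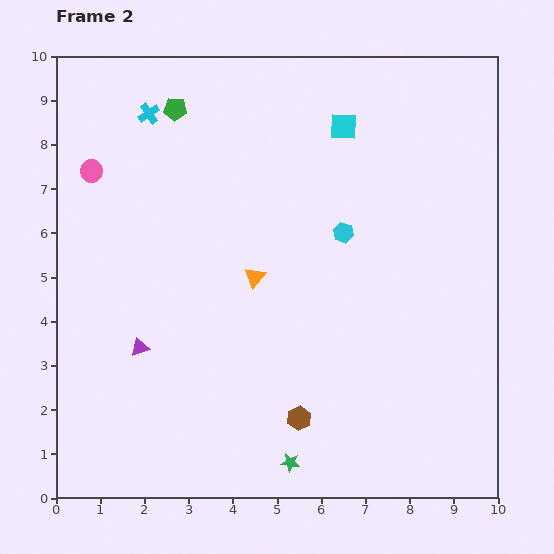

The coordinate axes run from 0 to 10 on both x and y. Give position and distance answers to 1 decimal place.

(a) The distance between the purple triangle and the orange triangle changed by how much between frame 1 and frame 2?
+1.5

Distance in frame 1: 1.6. Distance in frame 2: 3.1.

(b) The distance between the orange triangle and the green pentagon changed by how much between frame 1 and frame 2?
+3.3

Distance in frame 1: 0.9. Distance in frame 2: 4.2.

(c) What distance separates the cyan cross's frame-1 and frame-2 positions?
3.2

The cyan cross moved from (5.3, 9.2) to (2.1, 8.7), a distance of √(3.2² + 0.5²) ≈ 3.2.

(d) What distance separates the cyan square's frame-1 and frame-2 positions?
2.3

The cyan square moved from (5.1, 6.6) to (6.5, 8.4), a distance of √(1.4² + 1.8²) ≈ 2.3.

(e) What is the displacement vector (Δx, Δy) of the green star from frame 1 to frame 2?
(0.1, -1.4)

The green star was at (5.2, 2.2) in frame 1 and (5.3, 0.8) in frame 2.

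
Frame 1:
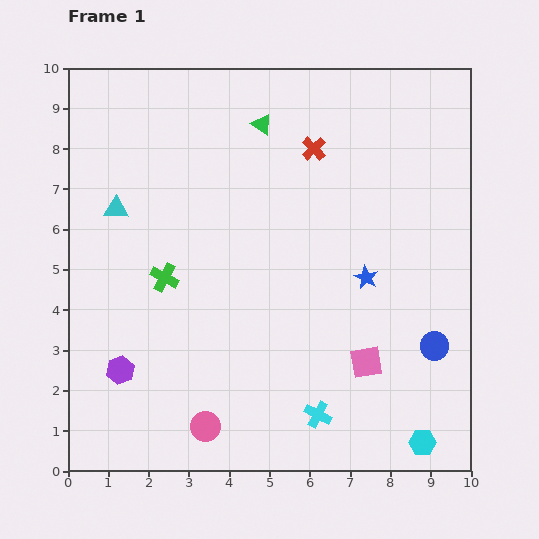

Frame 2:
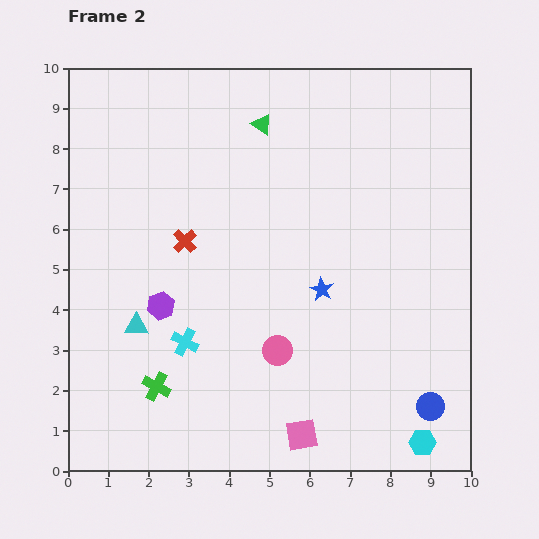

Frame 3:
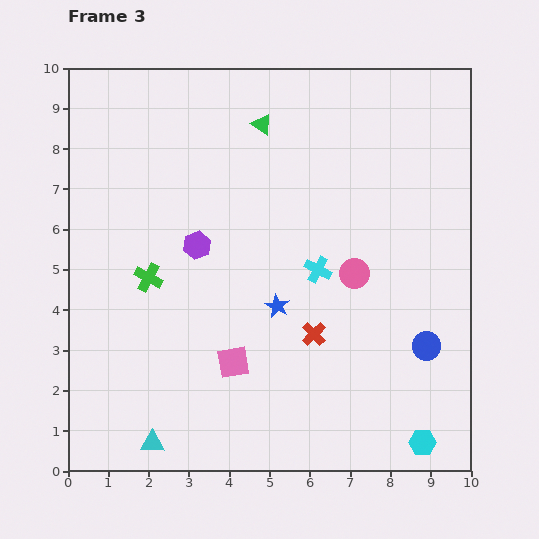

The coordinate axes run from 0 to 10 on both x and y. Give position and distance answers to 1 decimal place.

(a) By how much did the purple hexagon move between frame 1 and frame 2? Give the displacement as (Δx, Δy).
(1.0, 1.6)

The purple hexagon was at (1.3, 2.5) in frame 1 and (2.3, 4.1) in frame 2.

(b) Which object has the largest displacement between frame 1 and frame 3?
the cyan triangle

(moved 5.9; next 5.3)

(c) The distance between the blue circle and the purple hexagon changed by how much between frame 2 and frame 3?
-1.0

Distance in frame 2: 7.2. Distance in frame 3: 6.2.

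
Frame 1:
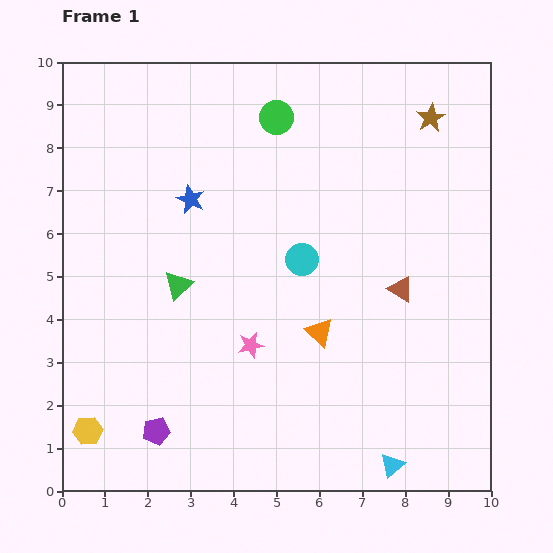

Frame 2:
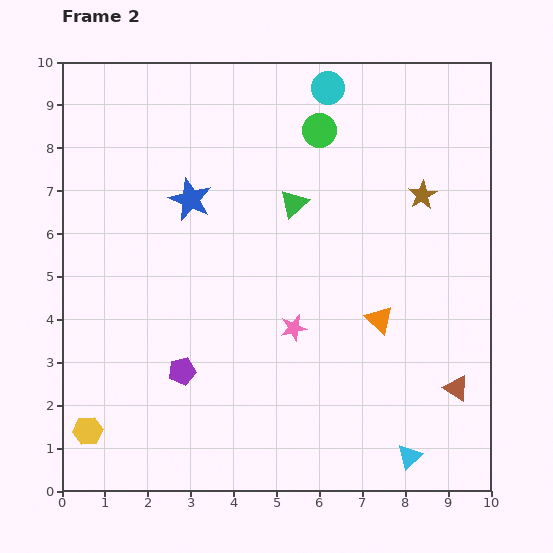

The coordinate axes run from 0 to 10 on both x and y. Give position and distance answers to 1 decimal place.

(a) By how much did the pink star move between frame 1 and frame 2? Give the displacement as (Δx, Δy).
(1.0, 0.4)

The pink star was at (4.4, 3.4) in frame 1 and (5.4, 3.8) in frame 2.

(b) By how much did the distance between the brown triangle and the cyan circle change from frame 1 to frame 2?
+5.2

Distance in frame 1: 2.4. Distance in frame 2: 7.6.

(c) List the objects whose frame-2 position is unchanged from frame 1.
the blue star, the yellow hexagon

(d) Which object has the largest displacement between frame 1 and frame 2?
the cyan circle

(moved 4.0; next 3.3)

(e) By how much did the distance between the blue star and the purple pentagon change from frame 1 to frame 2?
-1.5

Distance in frame 1: 5.5. Distance in frame 2: 4.0.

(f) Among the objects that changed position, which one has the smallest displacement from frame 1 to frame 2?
the cyan triangle

(moved 0.4)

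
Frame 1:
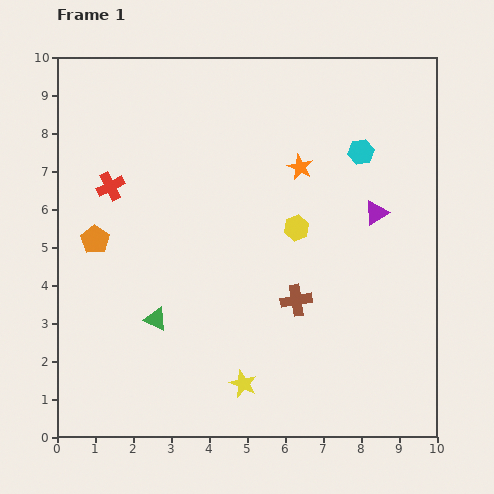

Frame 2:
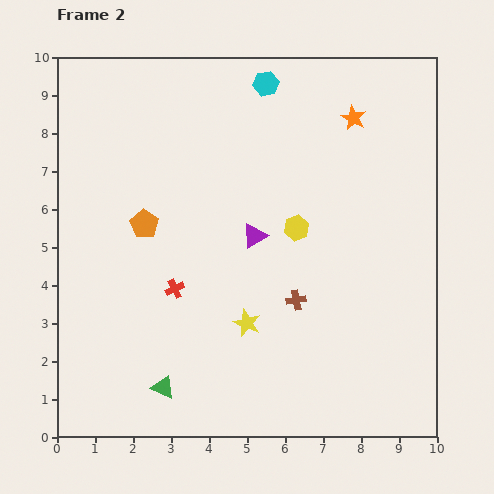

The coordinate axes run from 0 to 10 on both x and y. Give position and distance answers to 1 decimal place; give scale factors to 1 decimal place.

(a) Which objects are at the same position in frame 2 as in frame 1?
the yellow hexagon, the brown cross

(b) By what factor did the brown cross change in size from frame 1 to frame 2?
0.6×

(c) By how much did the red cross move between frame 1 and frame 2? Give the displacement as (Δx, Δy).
(1.7, -2.7)

The red cross was at (1.4, 6.6) in frame 1 and (3.1, 3.9) in frame 2.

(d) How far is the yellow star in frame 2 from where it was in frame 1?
1.6

The yellow star moved from (4.9, 1.4) to (5.0, 3.0), a distance of √(0.1² + 1.6²) ≈ 1.6.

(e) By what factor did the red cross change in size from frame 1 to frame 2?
0.7×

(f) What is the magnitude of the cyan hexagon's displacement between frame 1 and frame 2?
3.1

The cyan hexagon moved from (8.0, 7.5) to (5.5, 9.3), a distance of √(2.5² + 1.8²) ≈ 3.1.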